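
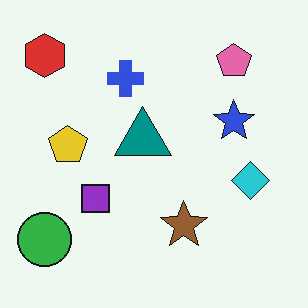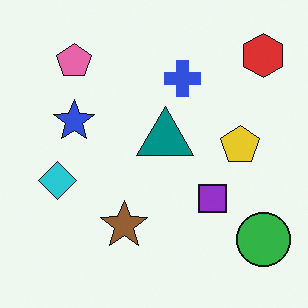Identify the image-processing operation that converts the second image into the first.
This is the original image flipped horizontally (left ↔ right).

The red hexagon is in the top-right of the second image and the top-left of the first — shapes on opposite sides of the vertical midline have swapped in a mirror flip.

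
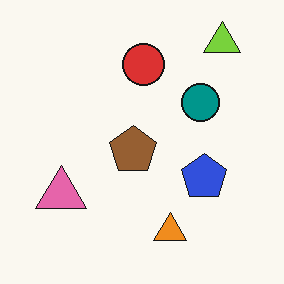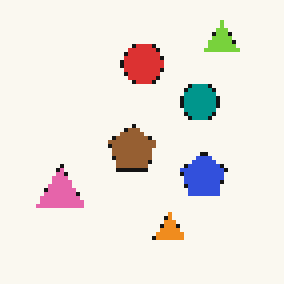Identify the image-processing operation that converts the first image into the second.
Lightly pixelated (a mild mosaic effect).

Shapes are reduced to large square blocks; fine edges and outlines are lost — a downscale-then-upscale (mosaic) effect.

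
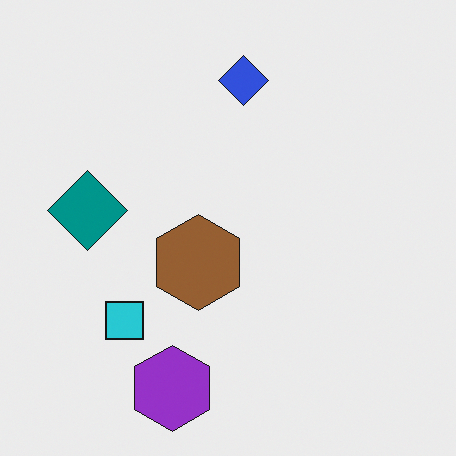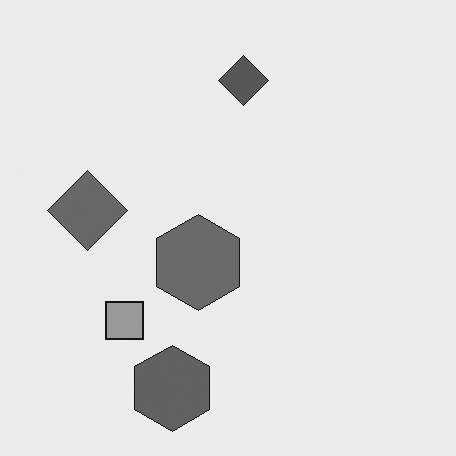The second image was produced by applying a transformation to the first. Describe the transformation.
It was converted to grayscale.

All color is removed — every shape is now a shade of grey.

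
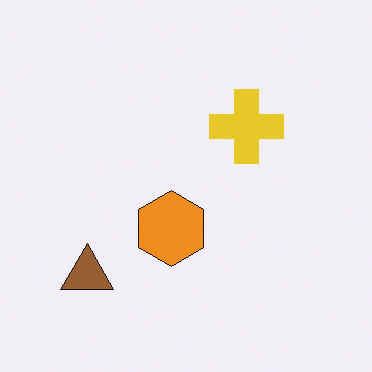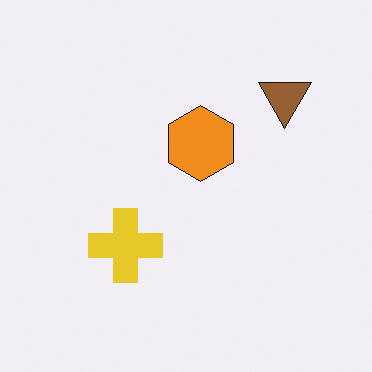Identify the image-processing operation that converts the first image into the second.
The transformation is: rotated 180°.

The brown triangle sits in the bottom-left of the first image and the top-right of the second — consistent with a whole-image 180° rotation.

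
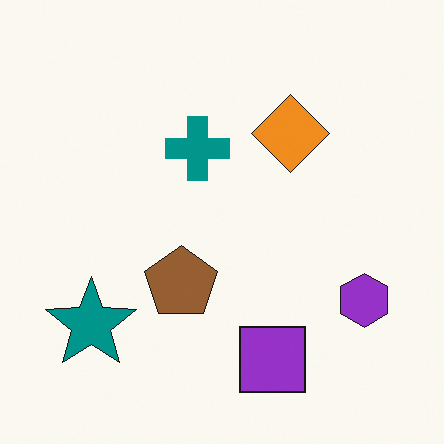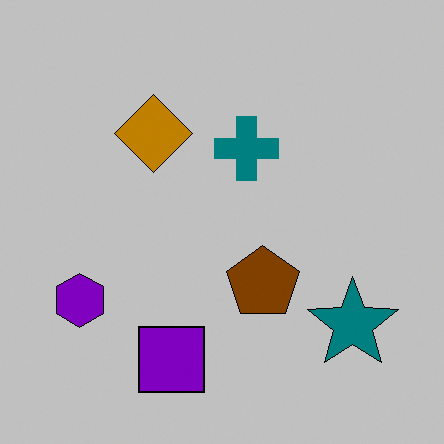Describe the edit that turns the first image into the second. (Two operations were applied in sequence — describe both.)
The second image is the first flipped horizontally (left ↔ right), then heavily posterized to just a handful of flat colors.

The purple hexagon is in the bottom-right of the first image and the bottom-left of the second — shapes on opposite sides of the vertical midline have swapped in a mirror flip. Each flat color has snapped to a coarser quantized level — most visibly, the near-white background has dropped to a flat grey.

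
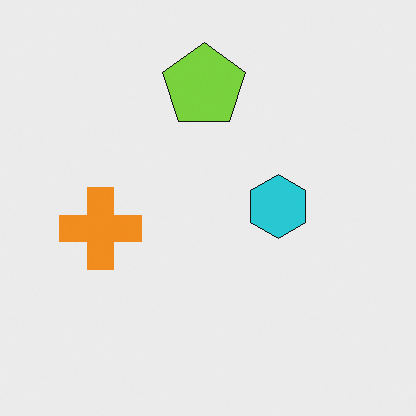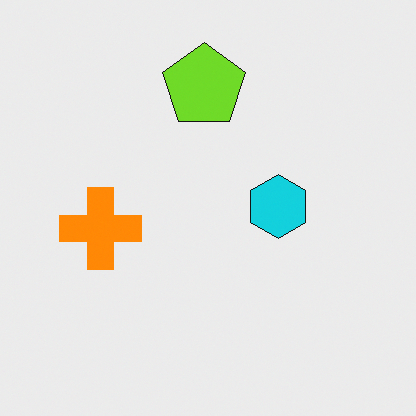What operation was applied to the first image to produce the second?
This is the original image slightly oversaturated.

All colors are more vivid — a global saturation change.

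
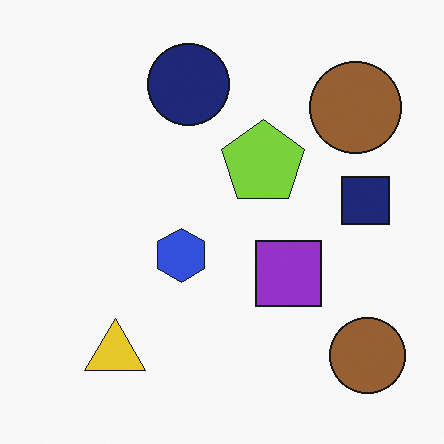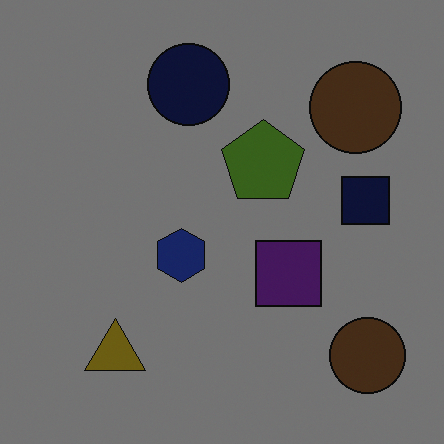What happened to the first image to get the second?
It was substantially darkened.

Every pixel — background and shapes alike — is uniformly darkened.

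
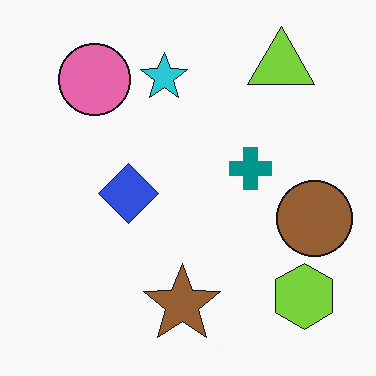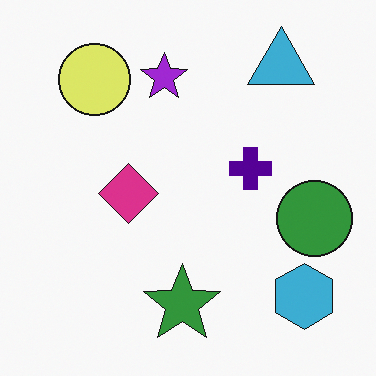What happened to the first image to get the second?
The second image is the first hue-shifted noticeably.

Every shape's color has rotated by the same amount around the hue wheel — a uniform hue shift.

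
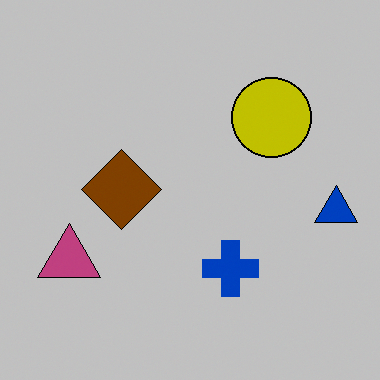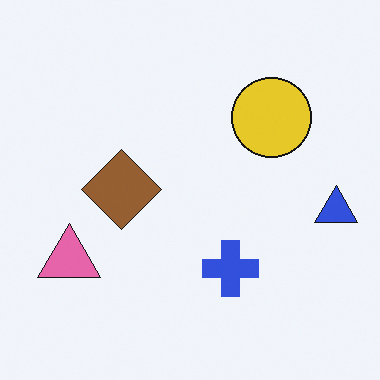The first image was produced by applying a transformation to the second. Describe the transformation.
The first image is the second heavily posterized to just a handful of flat colors.

Each flat color has snapped to a coarser quantized level — most visibly, the near-white background has dropped to a flat grey.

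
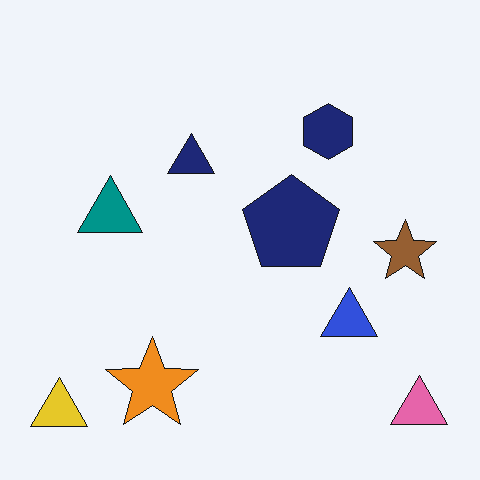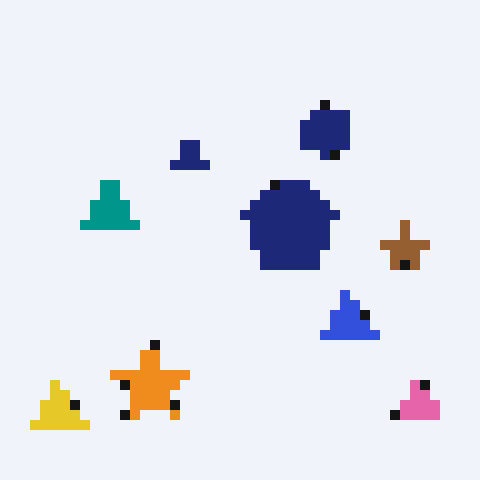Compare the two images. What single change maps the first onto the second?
It was heavily pixelated into large blocks.

Shapes are reduced to large square blocks; fine edges and outlines are lost — a downscale-then-upscale (mosaic) effect.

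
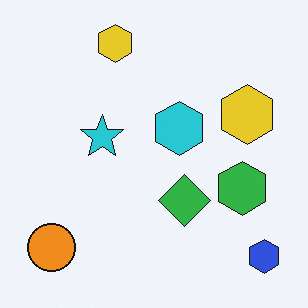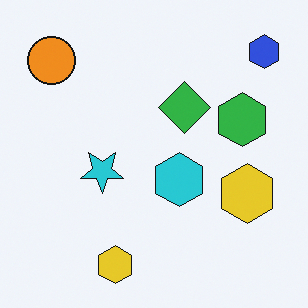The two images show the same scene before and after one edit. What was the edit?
The second image is the first flipped vertically (top ↔ bottom).

The blue hexagon is in the bottom-right of the first image and the top-right of the second — shapes on opposite sides of the horizontal midline have swapped in a mirror flip.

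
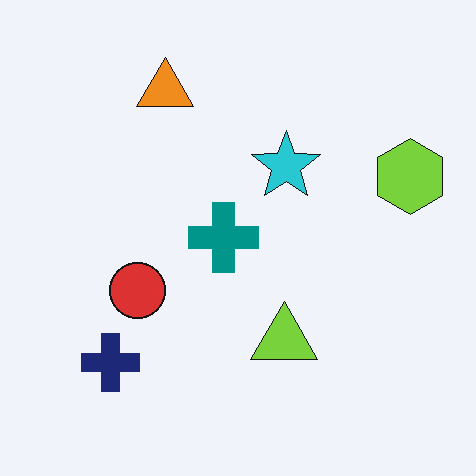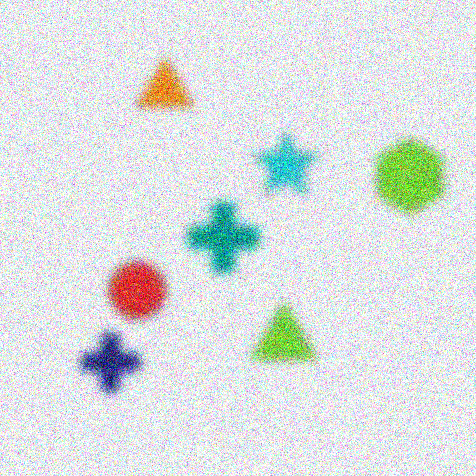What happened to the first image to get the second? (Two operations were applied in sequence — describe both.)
It was strongly gaussian-blurred, then degraded with heavy additive noise.

Shape edges and outlines are uniformly softened across the whole image. Random speckle covers the whole image, including the flat background.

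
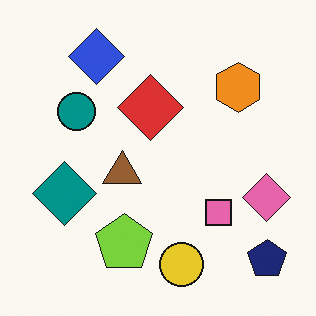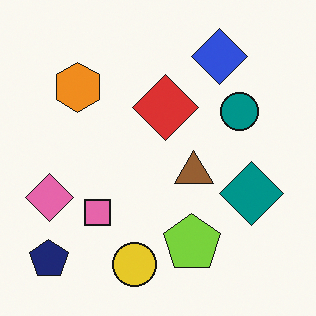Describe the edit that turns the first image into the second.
It was flipped horizontally (left ↔ right).

The navy pentagon is in the bottom-right of the first image and the bottom-left of the second — shapes on opposite sides of the vertical midline have swapped in a mirror flip.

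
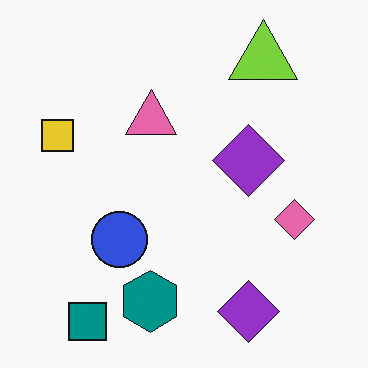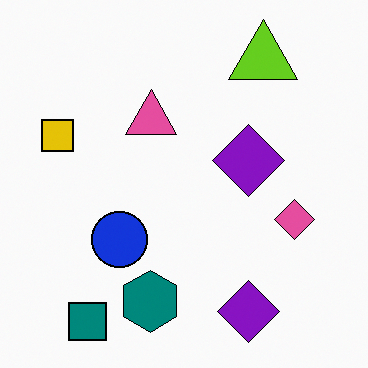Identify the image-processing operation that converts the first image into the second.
The second image is the first given slightly increased contrast.

Tones are pushed away from mid-grey across the whole image — a global contrast change.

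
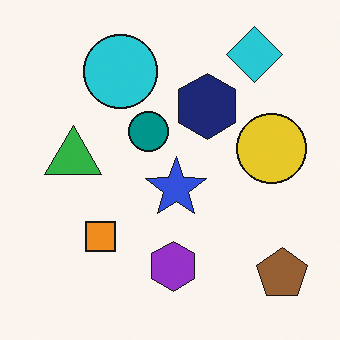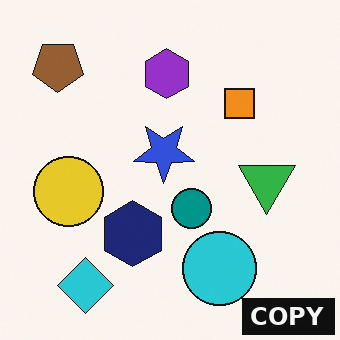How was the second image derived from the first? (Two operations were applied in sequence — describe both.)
This is the original image rotated 180°, then watermarked with the text "COPY" in the lower-right corner.

The brown pentagon sits in the bottom-right of the first image and the top-left of the second — consistent with a whole-image 180° rotation. A dark label reading "COPY" appears in the lower-right corner.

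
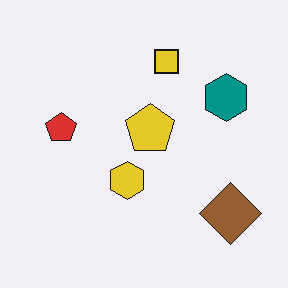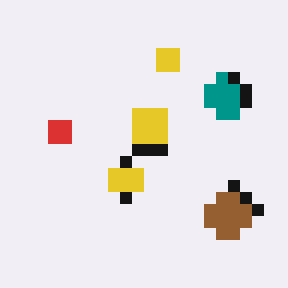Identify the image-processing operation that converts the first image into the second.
The image was heavily pixelated into large blocks.

Shapes are reduced to large square blocks; fine edges and outlines are lost — a downscale-then-upscale (mosaic) effect.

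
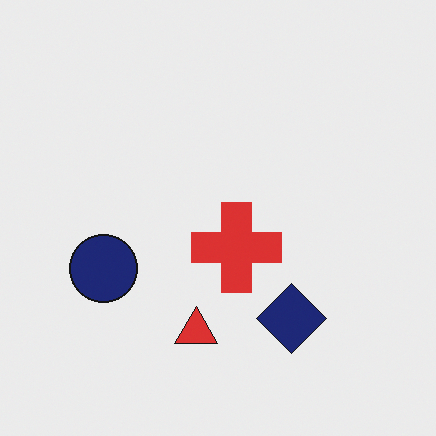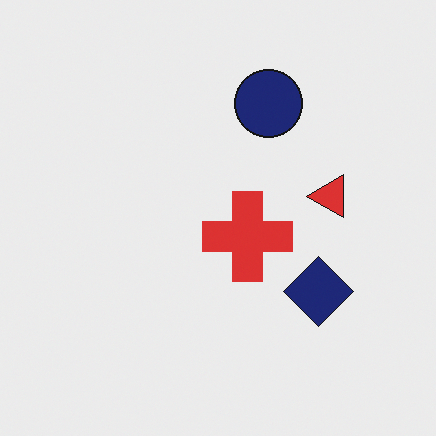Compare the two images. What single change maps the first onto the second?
The image was transposed (reflected across the top-left ↔ bottom-right diagonal).

Shapes have swapped their row and column positions — what was in the top-right is now in the bottom-left — a diagonal reflection.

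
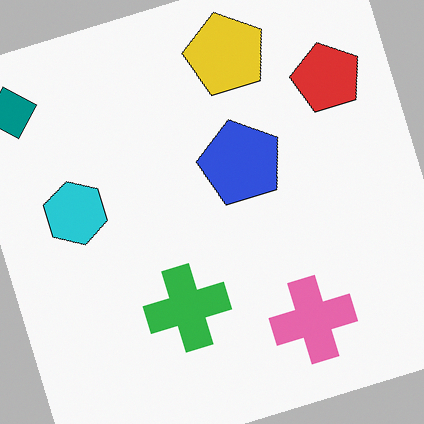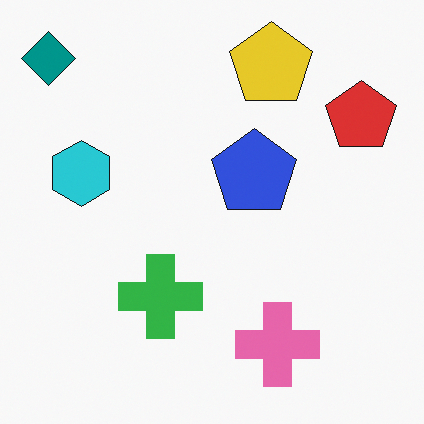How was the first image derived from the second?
Rotated counter-clockwise by a clearly visible amount.

Every shape is tilted by the same angle and the image corners show triangular fill wedges — a whole-image rotation by a non-right angle.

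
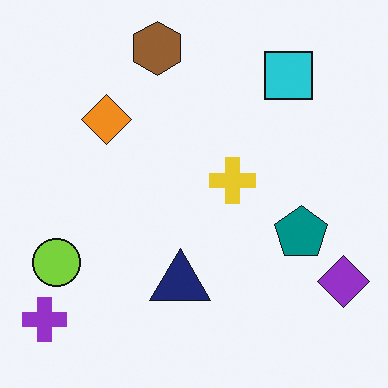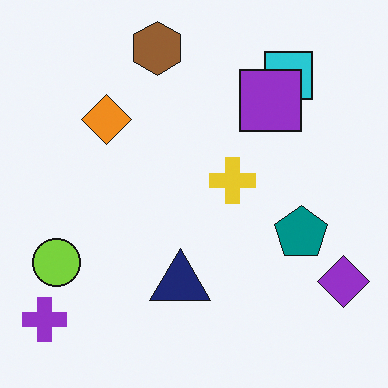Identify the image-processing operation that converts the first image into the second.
This is the original image overlaid with an additional purple square.

A purple square appears in the second image that is absent from the first.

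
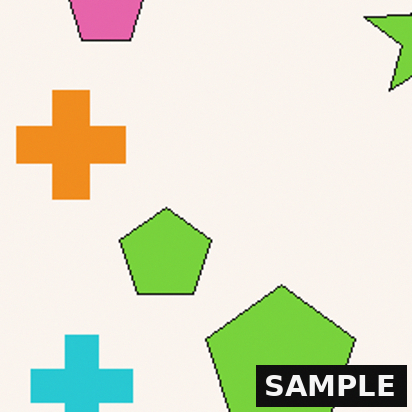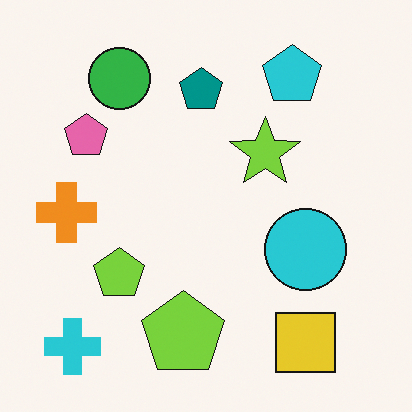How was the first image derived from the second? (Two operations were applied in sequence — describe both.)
The transformation is: cropped to a noticeably smaller region and rescaled, then watermarked with the text "SAMPLE" in the lower-right corner.

The visible shapes are larger and the field of view is narrower; shapes near the original edges may be partly or wholly outside the frame — a crop-and-rescale. A dark label reading "SAMPLE" appears in the lower-right corner.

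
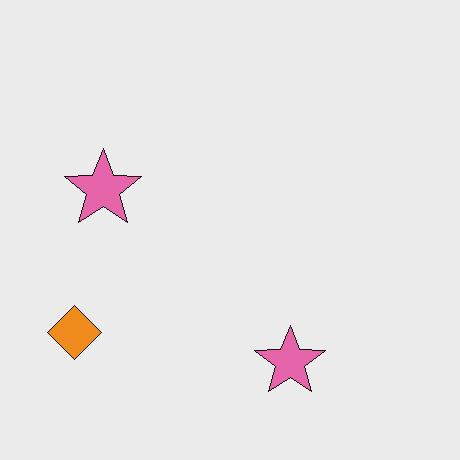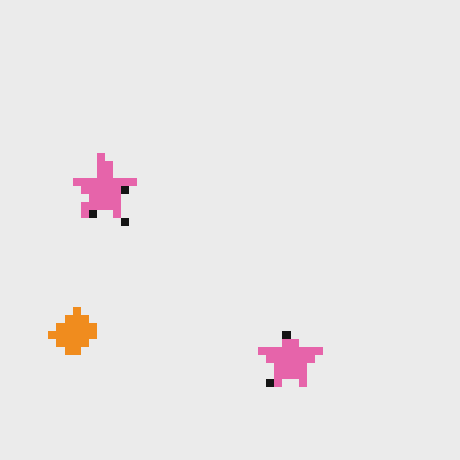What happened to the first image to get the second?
Moderately pixelated.

Shapes are reduced to large square blocks; fine edges and outlines are lost — a downscale-then-upscale (mosaic) effect.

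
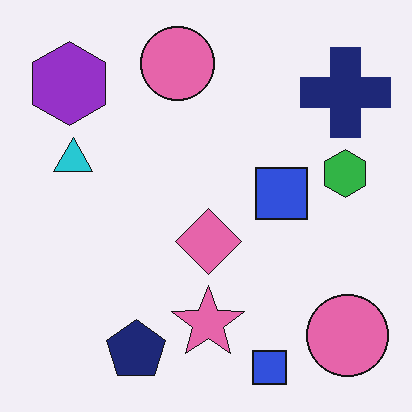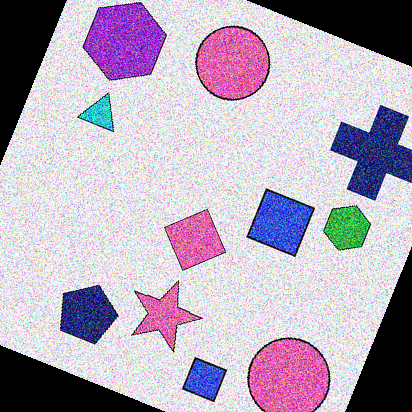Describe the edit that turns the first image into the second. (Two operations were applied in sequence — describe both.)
Degraded with a thick layer of grain, then rotated clockwise by a moderate amount.

Random speckle covers the whole image, including the flat background. Every shape is tilted by the same angle and the image corners show triangular fill wedges — a whole-image rotation by a non-right angle.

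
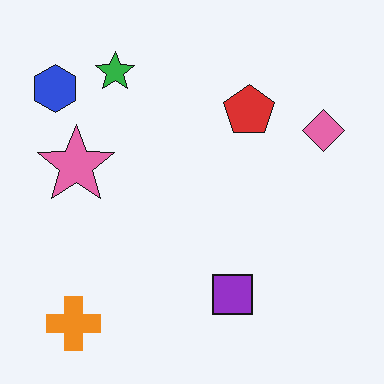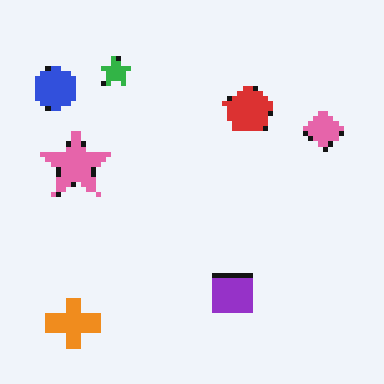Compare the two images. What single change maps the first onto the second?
This is the original image mildly pixelated.

Shapes are reduced to large square blocks; fine edges and outlines are lost — a downscale-then-upscale (mosaic) effect.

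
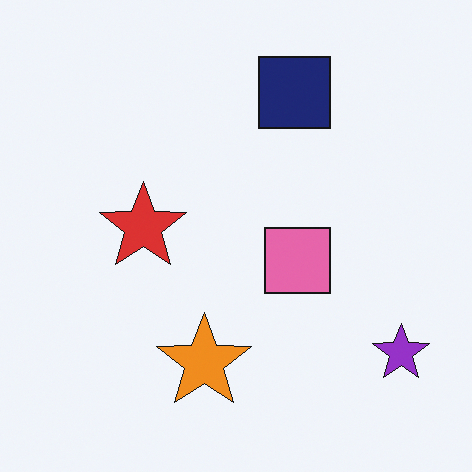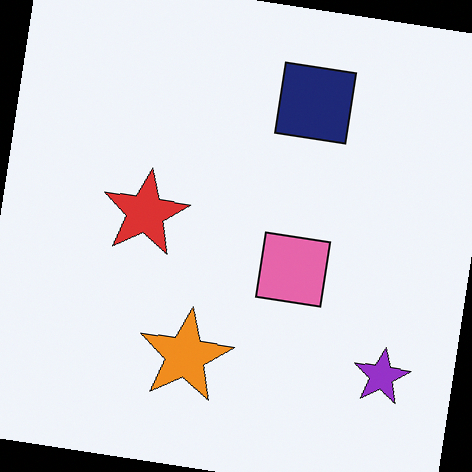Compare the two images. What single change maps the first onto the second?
It was rotated clockwise by a few degrees.

Every shape is tilted by the same angle and the image corners show triangular fill wedges — a whole-image rotation by a non-right angle.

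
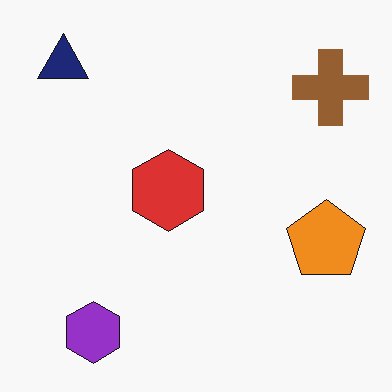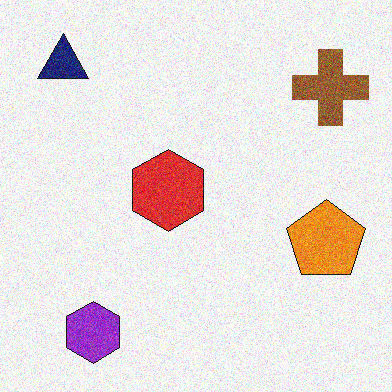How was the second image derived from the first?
It was degraded with moderate additive noise.

Random speckle covers the whole image, including the flat background.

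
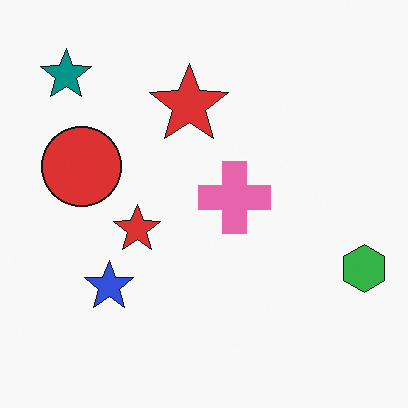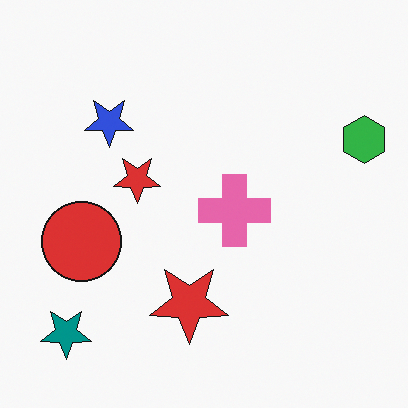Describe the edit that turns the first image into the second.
The image was flipped vertically (top ↔ bottom).

The teal star is in the top-left of the first image and the bottom-left of the second — shapes on opposite sides of the horizontal midline have swapped in a mirror flip.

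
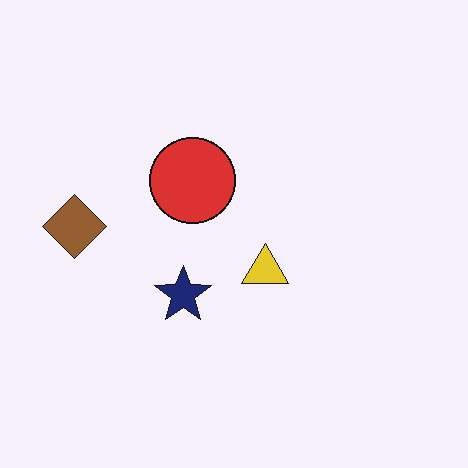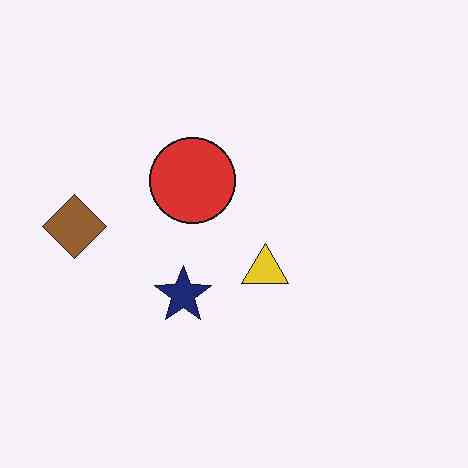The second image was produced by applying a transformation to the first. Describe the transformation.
The image was JPEG-compressed with visible artifacts.

Blocky 8×8 compression artifacts appear around shape edges and the flat background shows ringing — characteristic JPEG degradation.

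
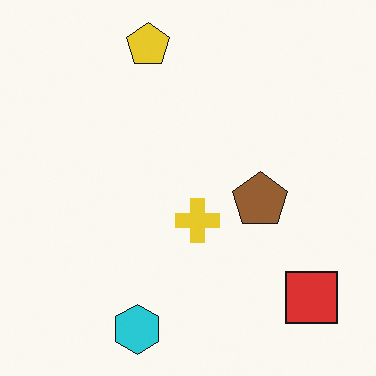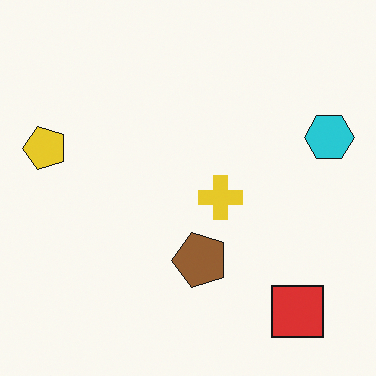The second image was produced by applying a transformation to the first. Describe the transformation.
This is the original image transposed (reflected across the top-left ↔ bottom-right diagonal).

Shapes have swapped their row and column positions — what was in the top-right is now in the bottom-left — a diagonal reflection.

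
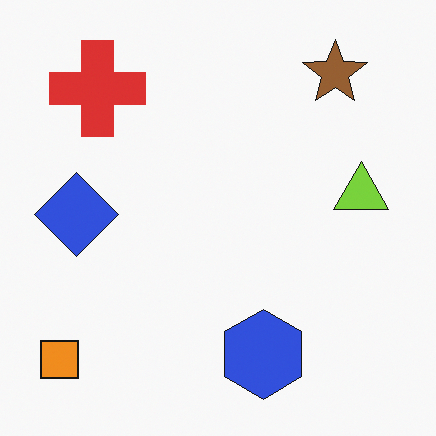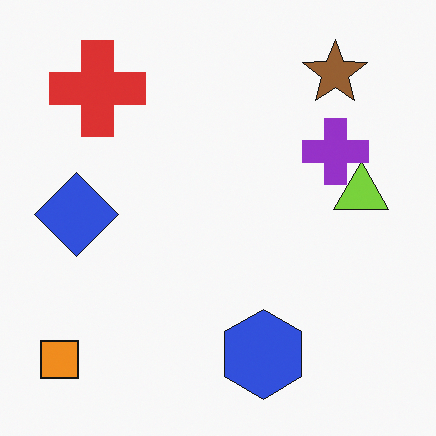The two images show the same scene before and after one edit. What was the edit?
The image was overlaid with an additional purple cross.

A purple cross appears in the second image that is absent from the first.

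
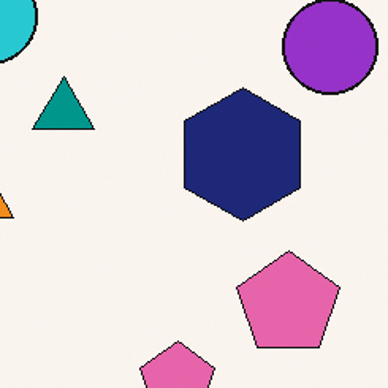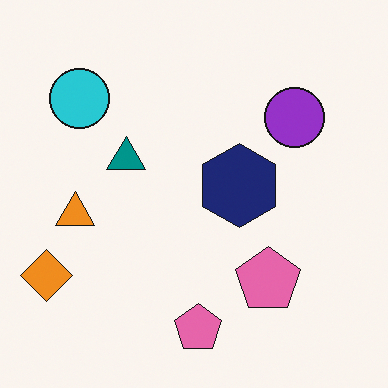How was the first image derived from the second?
The transformation is: cropped to a modestly smaller region and rescaled.

The visible shapes are larger and the field of view is narrower; shapes near the original edges may be partly or wholly outside the frame — a crop-and-rescale.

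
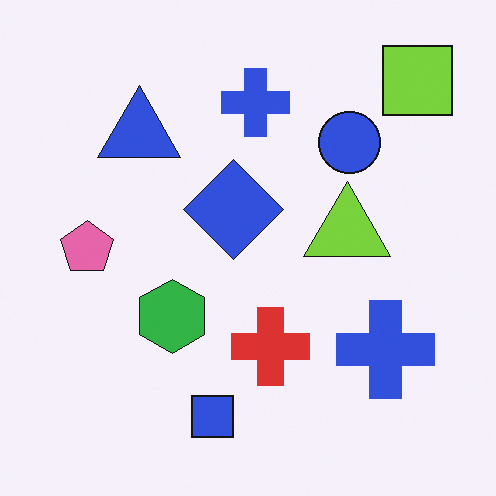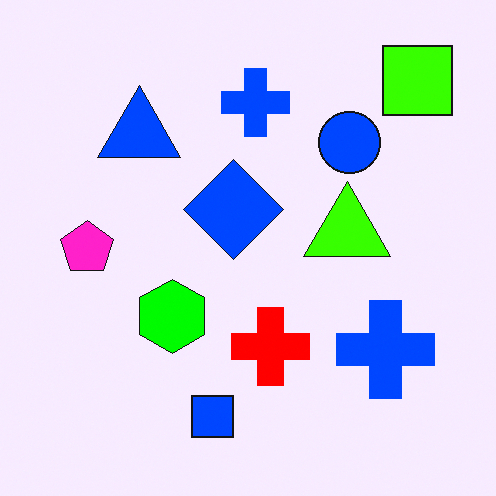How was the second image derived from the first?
It was heavily oversaturated.

All colors are more vivid — a global saturation change.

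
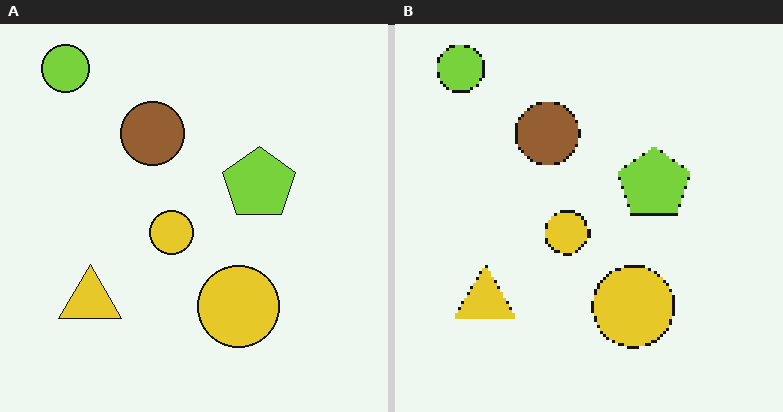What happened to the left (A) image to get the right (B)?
The image was mildly pixelated.

Shapes are reduced to large square blocks; fine edges and outlines are lost — a downscale-then-upscale (mosaic) effect.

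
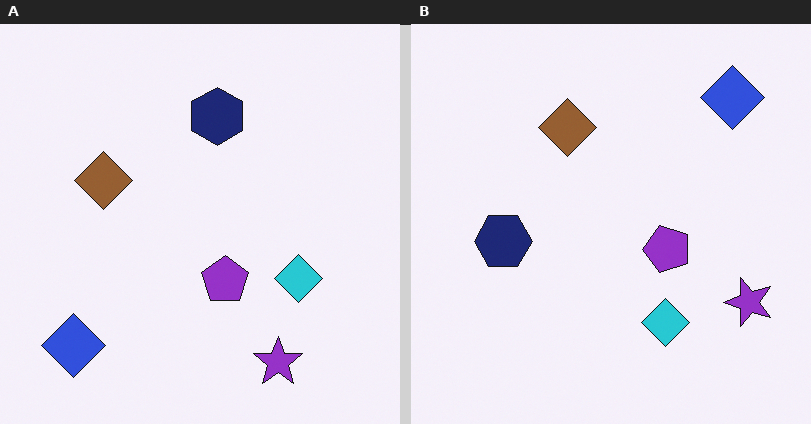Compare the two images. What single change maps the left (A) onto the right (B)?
The transformation is: transposed (reflected across the top-left ↔ bottom-right diagonal).

Shapes have swapped their row and column positions — what was in the top-right is now in the bottom-left — a diagonal reflection.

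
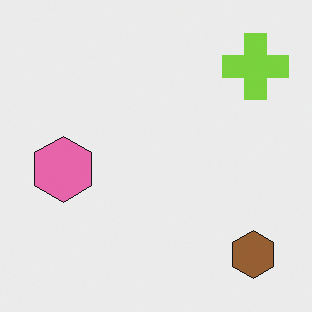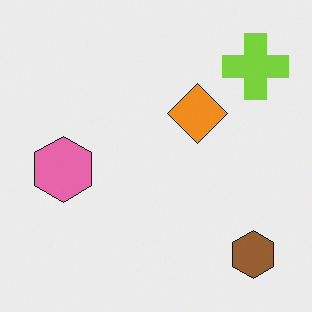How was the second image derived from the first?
This is the original image overlaid with an additional orange diamond.

An orange diamond appears in the second image that is absent from the first.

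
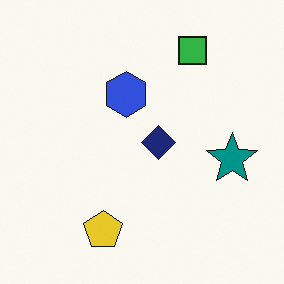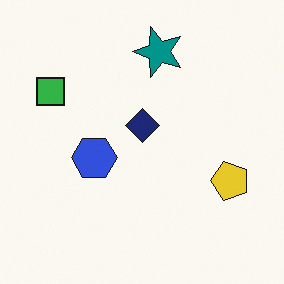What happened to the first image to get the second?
The transformation is: rotated 90° counter-clockwise.

The green square sits in the top-right of the first image and the top-left of the second — consistent with a whole-image 90° counter-clockwise rotation.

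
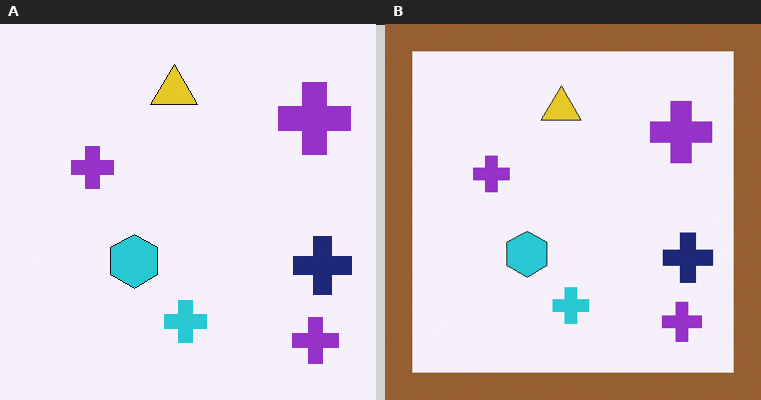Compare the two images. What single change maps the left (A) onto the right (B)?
This is the original image framed with a brown border.

A solid brown frame runs around the edge of the right (B) image, with the content slightly shrunk inside it.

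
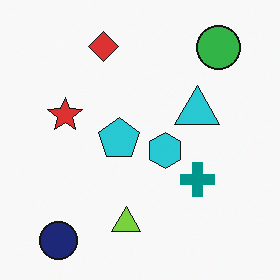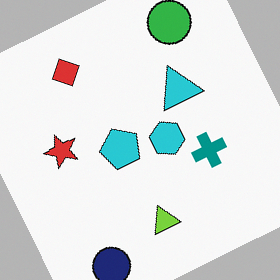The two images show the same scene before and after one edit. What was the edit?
The second image is the first rotated counter-clockwise by a clearly visible amount.

Every shape is tilted by the same angle and the image corners show triangular fill wedges — a whole-image rotation by a non-right angle.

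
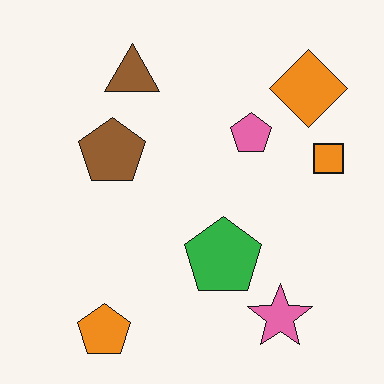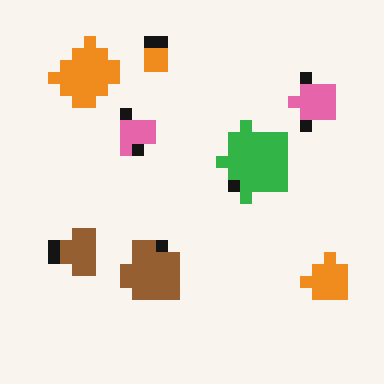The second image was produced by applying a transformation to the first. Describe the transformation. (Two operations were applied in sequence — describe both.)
Coarsely pixelated, then rotated 90° counter-clockwise.

Shapes are reduced to large square blocks; fine edges and outlines are lost — a downscale-then-upscale (mosaic) effect. The orange pentagon sits in the bottom-left of the first image and the bottom-right of the second — consistent with a whole-image 90° counter-clockwise rotation.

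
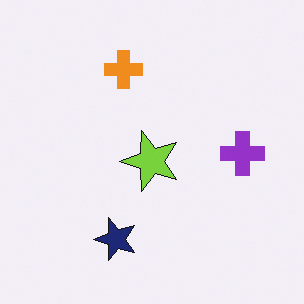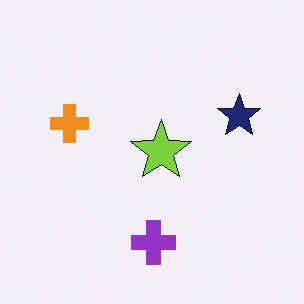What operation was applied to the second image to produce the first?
This is the original image transposed (reflected across the top-left ↔ bottom-right diagonal).

Shapes have swapped their row and column positions — what was in the top-right is now in the bottom-left — a diagonal reflection.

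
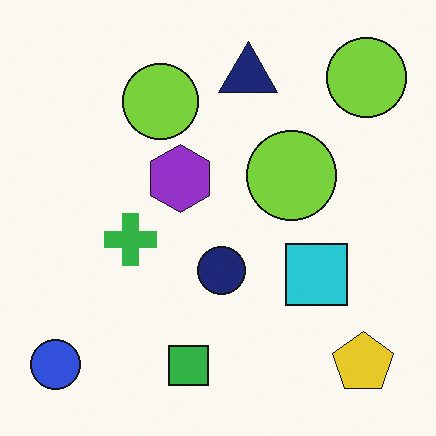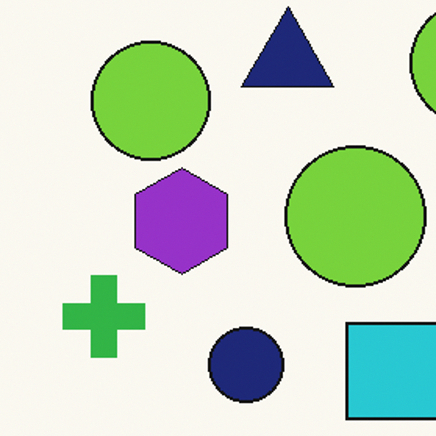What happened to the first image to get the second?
The transformation is: cropped to a modestly smaller region and rescaled.

The visible shapes are larger and the field of view is narrower; shapes near the original edges may be partly or wholly outside the frame — a crop-and-rescale.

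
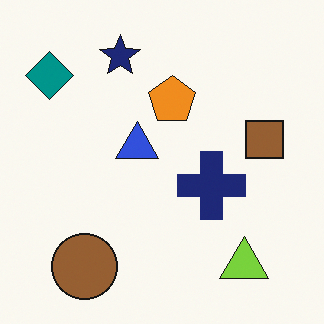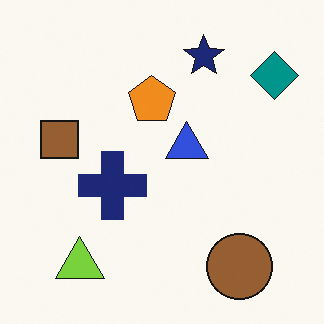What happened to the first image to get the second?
The transformation is: flipped horizontally (left ↔ right).

The teal diamond is in the top-left of the first image and the top-right of the second — shapes on opposite sides of the vertical midline have swapped in a mirror flip.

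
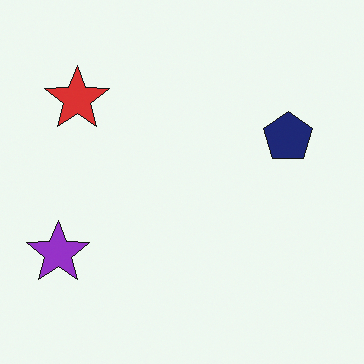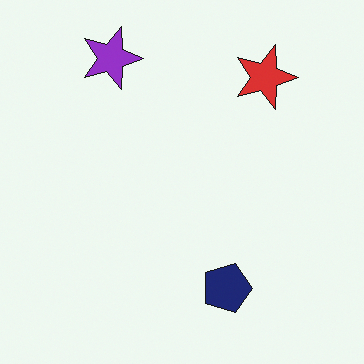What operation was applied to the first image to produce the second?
The second image is the first rotated 90° clockwise.

The purple star sits in the bottom-left of the first image and the top-left of the second — consistent with a whole-image 90° clockwise rotation.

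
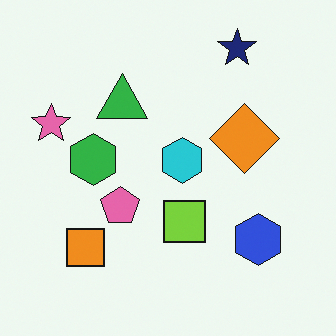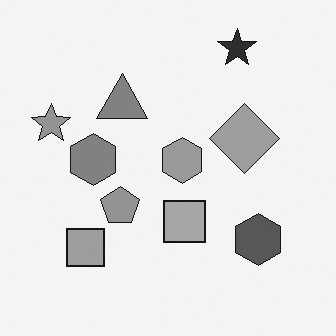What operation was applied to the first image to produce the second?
The image was converted to grayscale.

All color is removed — every shape is now a shade of grey.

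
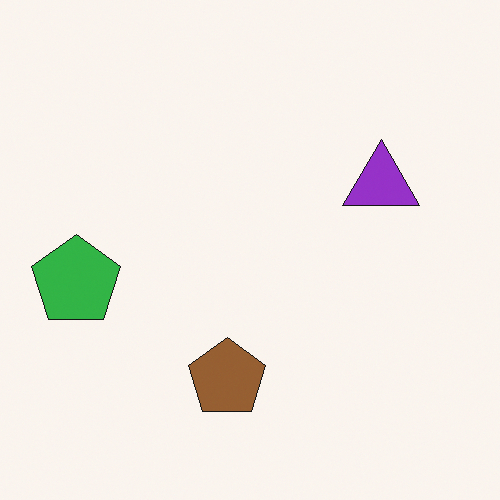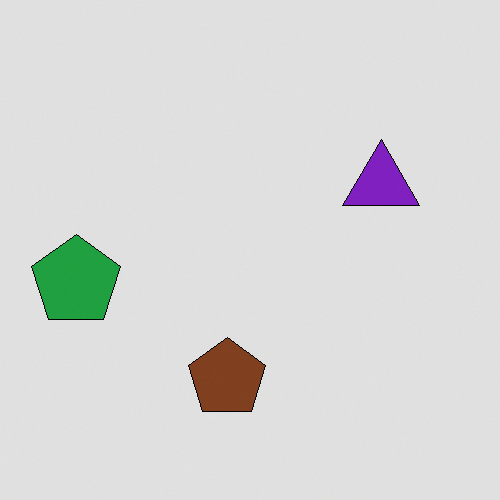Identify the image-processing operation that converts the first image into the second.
The image was posterized to a reduced palette.

Each flat color has snapped to a coarser quantized level — most visibly, the near-white background has dropped to a flat grey.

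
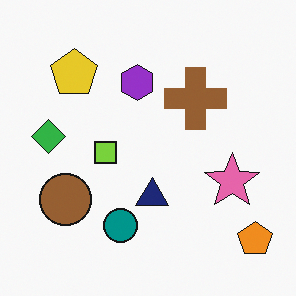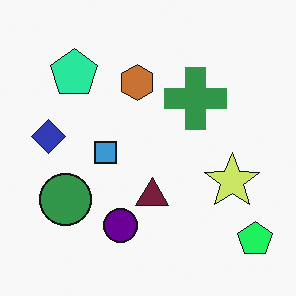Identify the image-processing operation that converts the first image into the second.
It was hue-shifted by a moderate amount.

Every shape's color has rotated by the same amount around the hue wheel — a uniform hue shift.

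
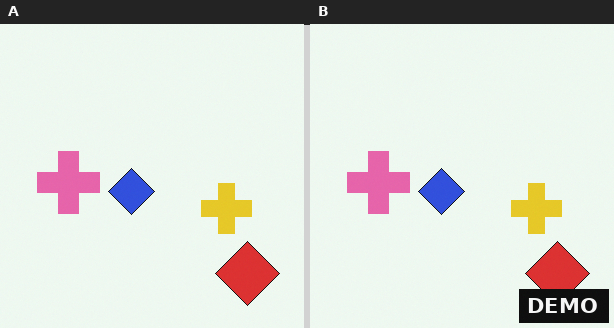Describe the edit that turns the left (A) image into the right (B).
The transformation is: watermarked with the text "DEMO" in the lower-right corner.

A dark label reading "DEMO" appears in the lower-right corner.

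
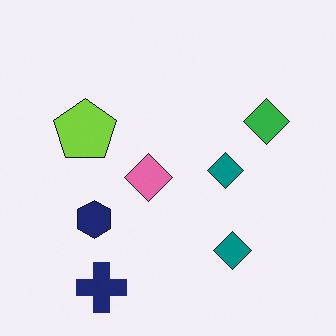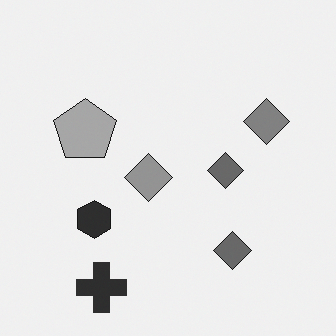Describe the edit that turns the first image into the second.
It was converted to grayscale.

All color is removed — every shape is now a shade of grey.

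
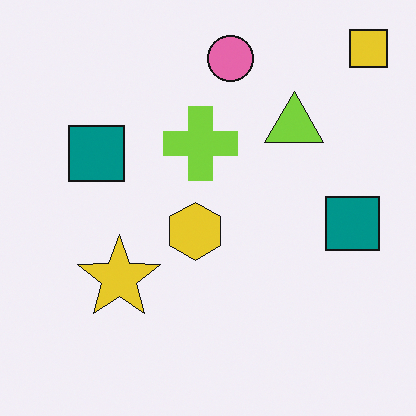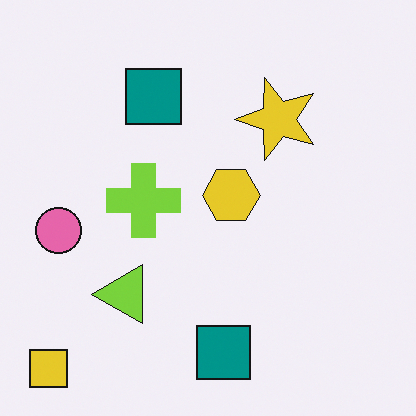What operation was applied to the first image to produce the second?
The image was transposed (reflected across the top-left ↔ bottom-right diagonal).

Shapes have swapped their row and column positions — what was in the top-right is now in the bottom-left — a diagonal reflection.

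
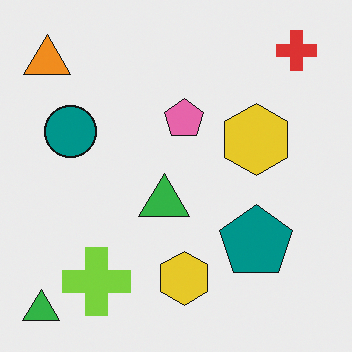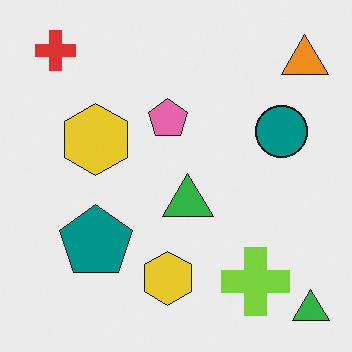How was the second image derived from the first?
The second image is the first flipped horizontally (left ↔ right).

The orange triangle is in the top-left of the first image and the top-right of the second — shapes on opposite sides of the vertical midline have swapped in a mirror flip.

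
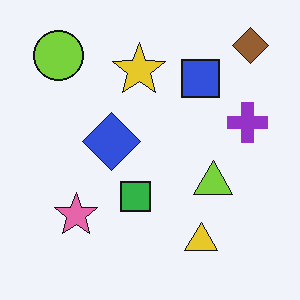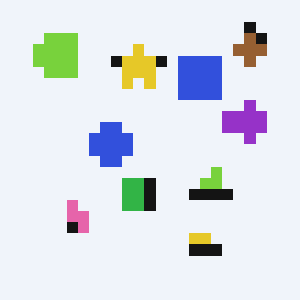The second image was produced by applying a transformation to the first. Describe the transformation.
The transformation is: coarsely pixelated.

Shapes are reduced to large square blocks; fine edges and outlines are lost — a downscale-then-upscale (mosaic) effect.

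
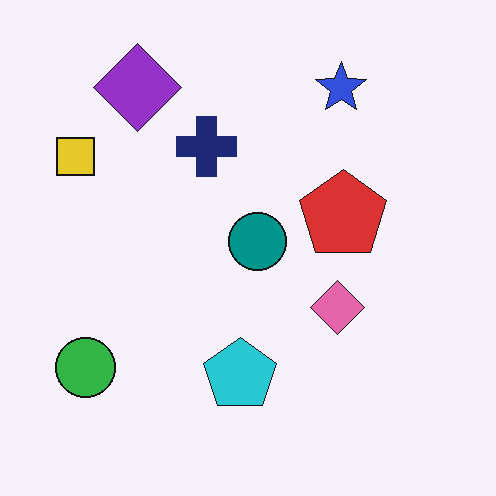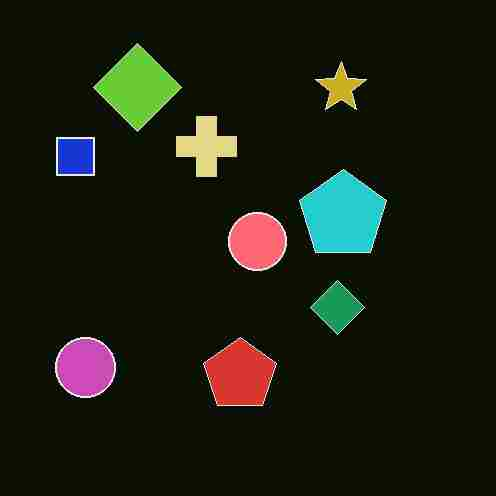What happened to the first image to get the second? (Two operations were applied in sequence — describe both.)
It was color-inverted (negative), then heavily JPEG-compressed with obvious blocking artifacts.

The light background has become dark and every shape's color is its complement — a photographic negative. Blocky 8×8 compression artifacts appear around shape edges and the flat background shows ringing — characteristic JPEG degradation.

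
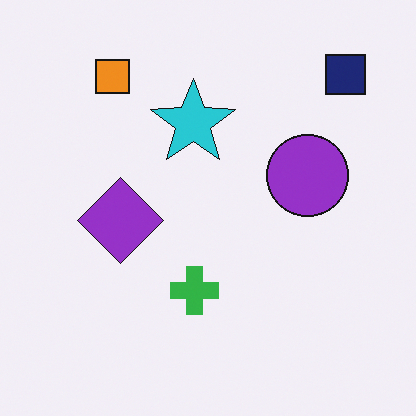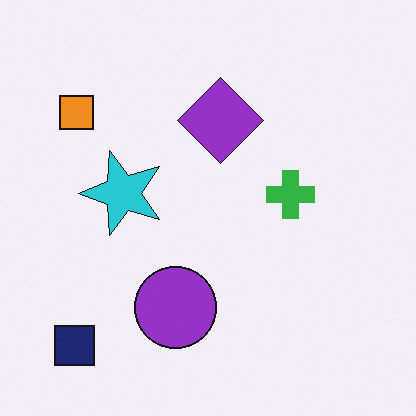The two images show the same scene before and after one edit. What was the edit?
The second image is the first transposed (reflected across the top-left ↔ bottom-right diagonal).

Shapes have swapped their row and column positions — what was in the top-right is now in the bottom-left — a diagonal reflection.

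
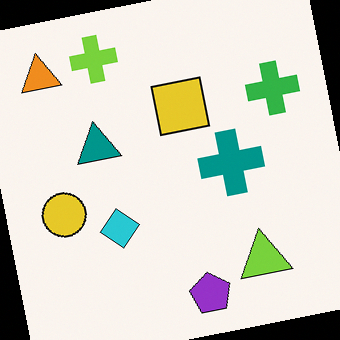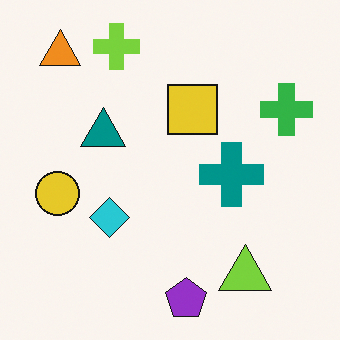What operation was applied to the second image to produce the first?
The image was rotated counter-clockwise by a small amount.

Every shape is tilted by the same angle and the image corners show triangular fill wedges — a whole-image rotation by a non-right angle.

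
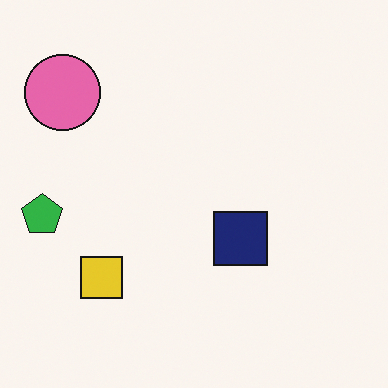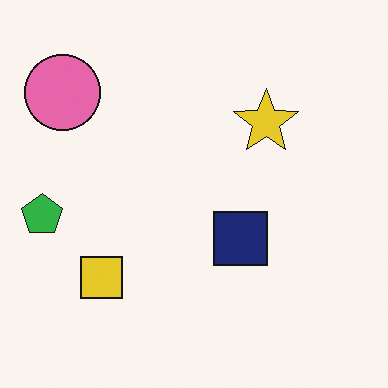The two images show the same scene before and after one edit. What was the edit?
This is the original image overlaid with an additional yellow star.

A yellow star appears in the second image that is absent from the first.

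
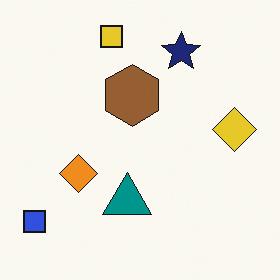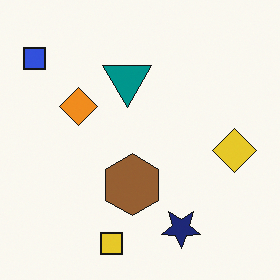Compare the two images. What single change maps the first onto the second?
The transformation is: flipped vertically (top ↔ bottom).

The yellow square is in the top of the first image and the bottom of the second — shapes on opposite sides of the horizontal midline have swapped in a mirror flip.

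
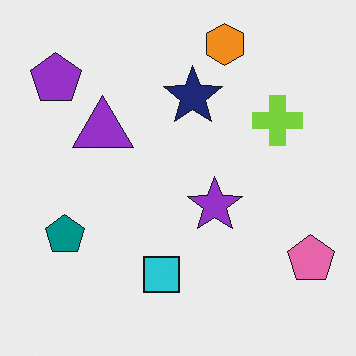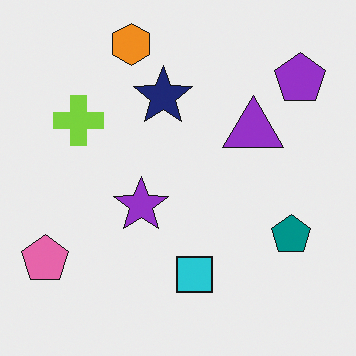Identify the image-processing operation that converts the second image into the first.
It was flipped horizontally (left ↔ right).

The pink pentagon is in the bottom-left of the second image and the bottom-right of the first — shapes on opposite sides of the vertical midline have swapped in a mirror flip.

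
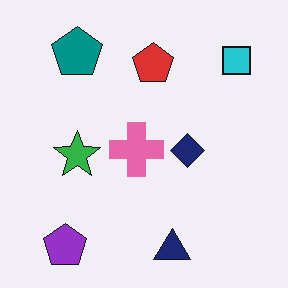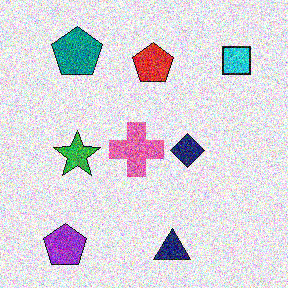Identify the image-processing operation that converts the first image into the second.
The transformation is: degraded with a thick layer of grain.

Random speckle covers the whole image, including the flat background.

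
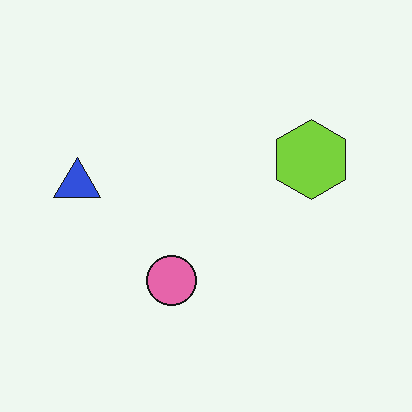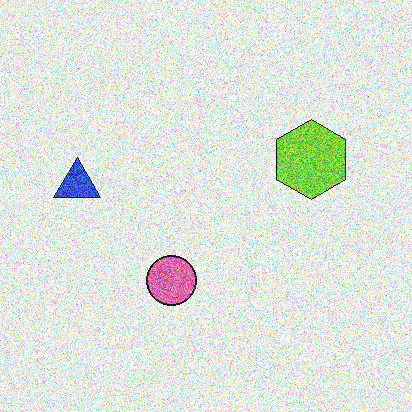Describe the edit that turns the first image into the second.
The image was degraded with a thick layer of grain.

Random speckle covers the whole image, including the flat background.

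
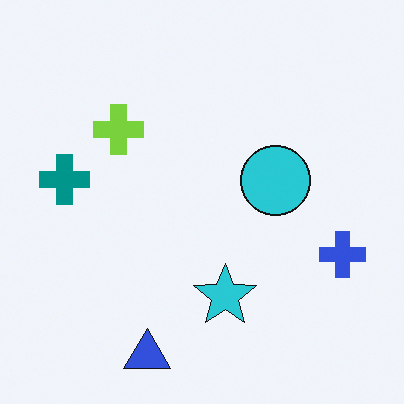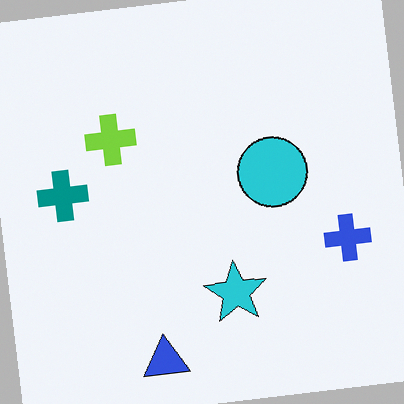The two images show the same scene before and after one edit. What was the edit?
The transformation is: rotated counter-clockwise by a small amount.

Every shape is tilted by the same angle and the image corners show triangular fill wedges — a whole-image rotation by a non-right angle.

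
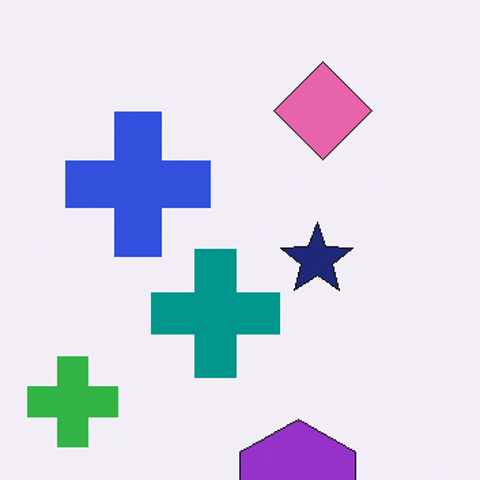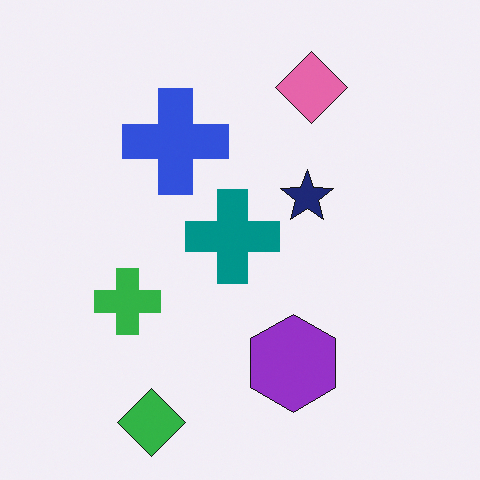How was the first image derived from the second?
The image was cropped slightly and scaled back up.

The visible shapes are larger and the field of view is narrower; shapes near the original edges may be partly or wholly outside the frame — a crop-and-rescale.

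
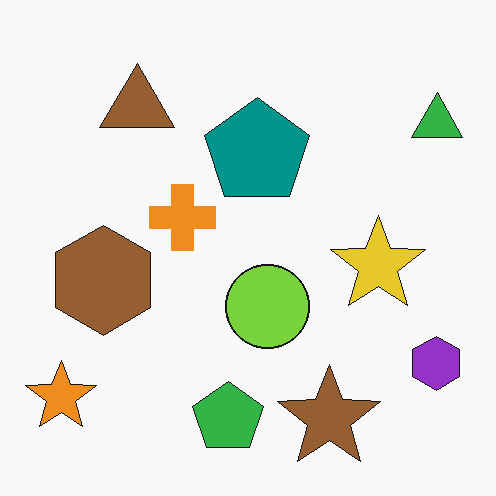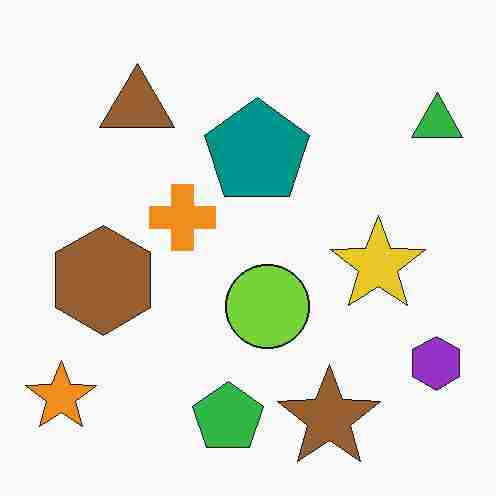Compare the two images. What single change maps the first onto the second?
The second image is the first heavily JPEG-compressed with obvious blocking artifacts.

Blocky 8×8 compression artifacts appear around shape edges and the flat background shows ringing — characteristic JPEG degradation.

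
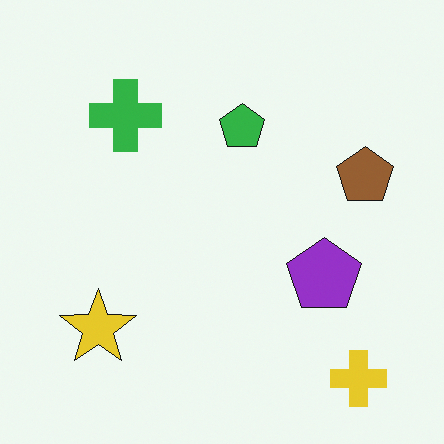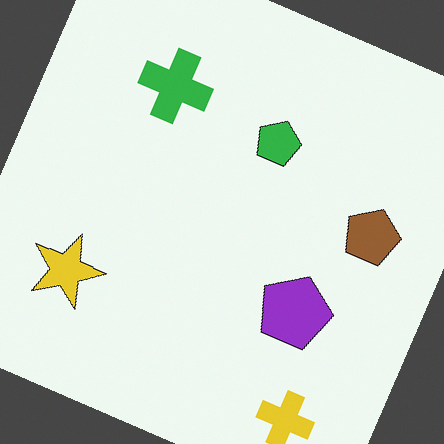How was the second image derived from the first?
The transformation is: rotated clockwise by a moderate amount.

Every shape is tilted by the same angle and the image corners show triangular fill wedges — a whole-image rotation by a non-right angle.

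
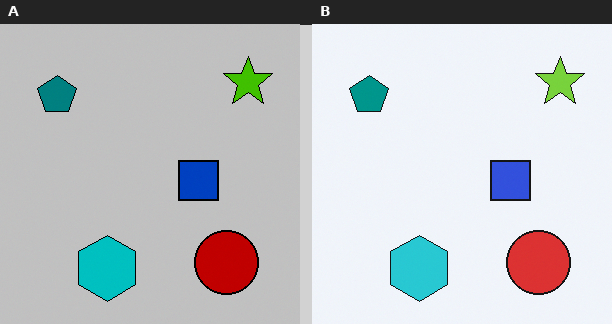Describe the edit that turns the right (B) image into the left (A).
The transformation is: heavily posterized to just a handful of flat colors.

Each flat color has snapped to a coarser quantized level — most visibly, the near-white background has dropped to a flat grey.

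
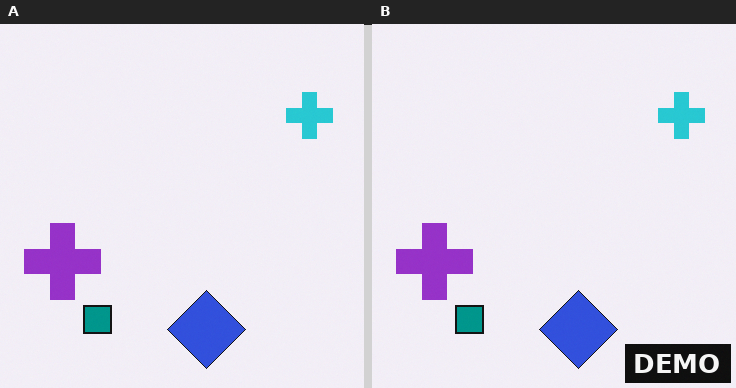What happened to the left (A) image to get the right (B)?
Watermarked with the text "DEMO" in the lower-right corner.

A dark label reading "DEMO" appears in the lower-right corner.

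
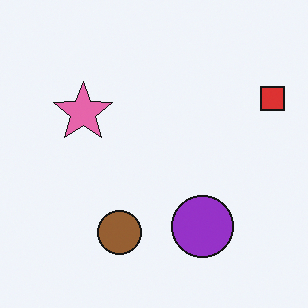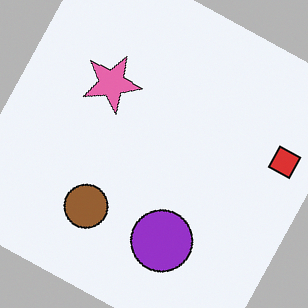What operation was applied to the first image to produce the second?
The image was rotated clockwise by a clearly visible amount.

Every shape is tilted by the same angle and the image corners show triangular fill wedges — a whole-image rotation by a non-right angle.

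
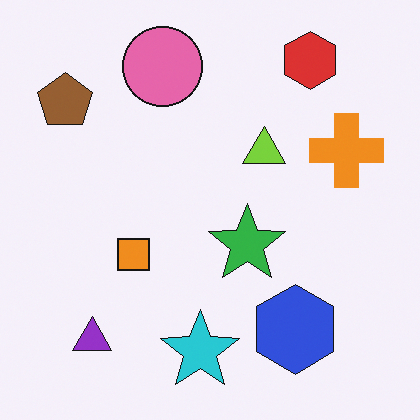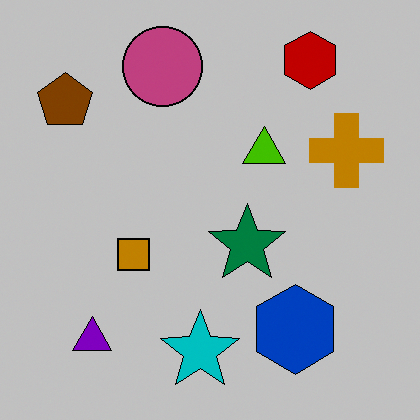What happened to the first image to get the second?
Aggressively posterized.

Each flat color has snapped to a coarser quantized level — most visibly, the near-white background has dropped to a flat grey.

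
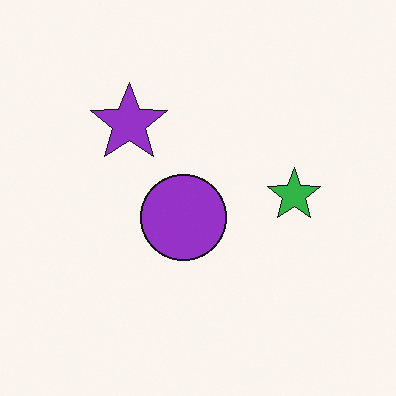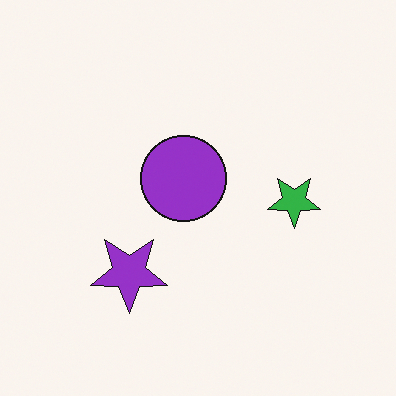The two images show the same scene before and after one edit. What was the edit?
The image was flipped vertically (top ↔ bottom).

The purple star is in the top-left of the first image and the bottom-left of the second — shapes on opposite sides of the horizontal midline have swapped in a mirror flip.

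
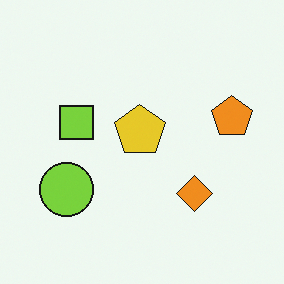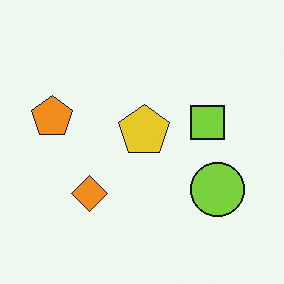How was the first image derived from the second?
The image was flipped horizontally (left ↔ right).

The orange pentagon is in the left of the second image and the right of the first — shapes on opposite sides of the vertical midline have swapped in a mirror flip.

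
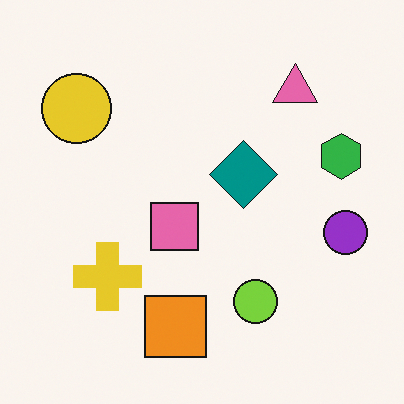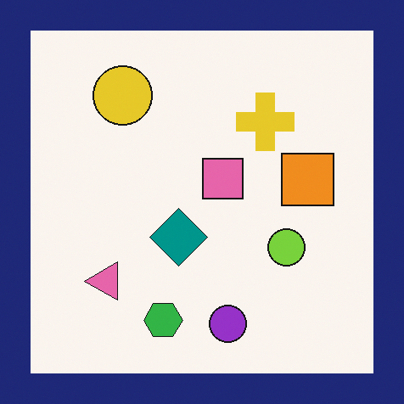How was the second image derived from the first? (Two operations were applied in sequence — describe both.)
This is the original image transposed (reflected across the top-left ↔ bottom-right diagonal), then framed with a navy border.

Shapes have swapped their row and column positions — what was in the top-right is now in the bottom-left — a diagonal reflection. A solid navy frame runs around the edge of the second image, with the content slightly shrunk inside it.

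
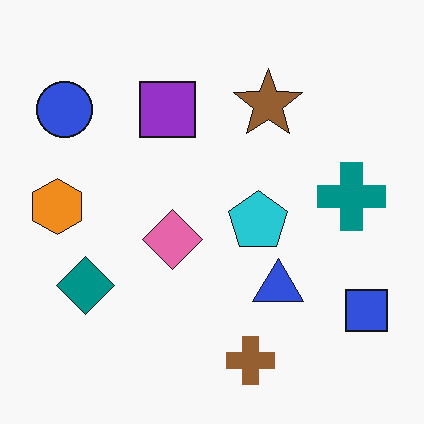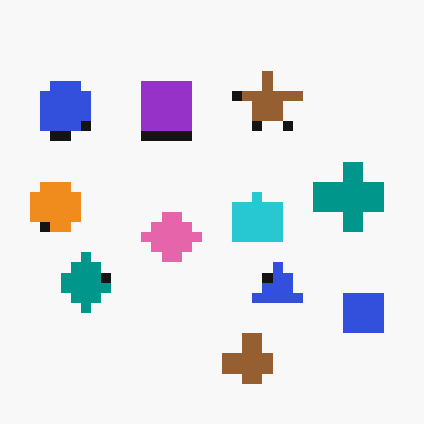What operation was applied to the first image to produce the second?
It was coarsely pixelated.

Shapes are reduced to large square blocks; fine edges and outlines are lost — a downscale-then-upscale (mosaic) effect.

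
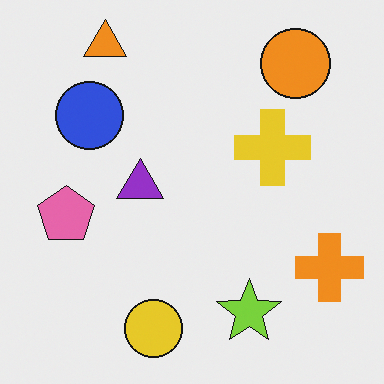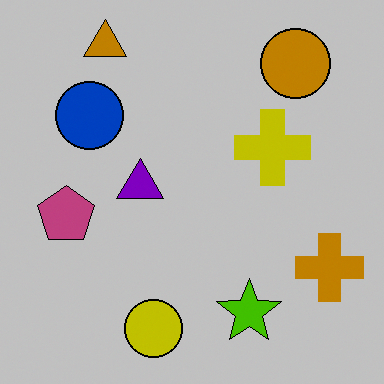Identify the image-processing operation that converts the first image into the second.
It was heavily posterized to just a handful of flat colors.

Each flat color has snapped to a coarser quantized level — most visibly, the near-white background has dropped to a flat grey.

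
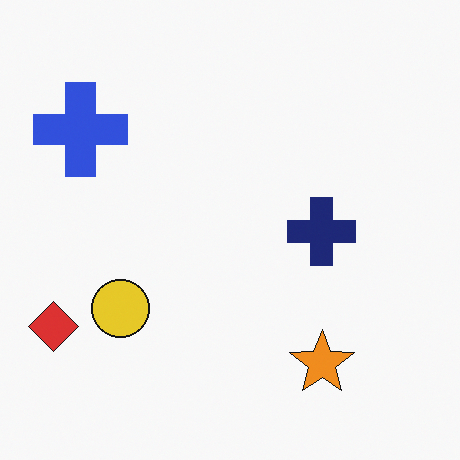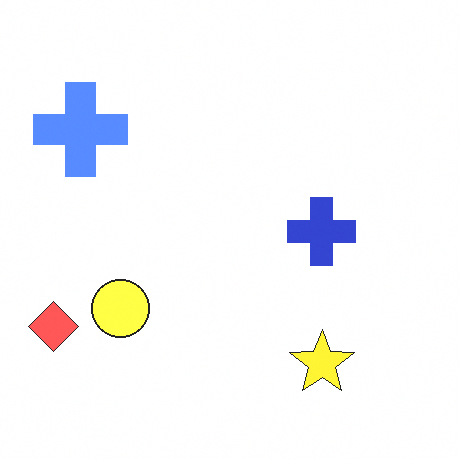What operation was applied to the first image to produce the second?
It was brightened a lot.

Every pixel — background and shapes alike — is uniformly brightened.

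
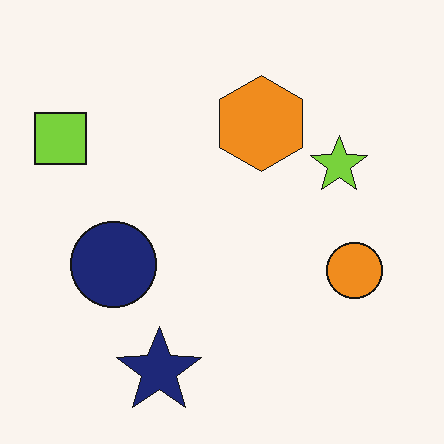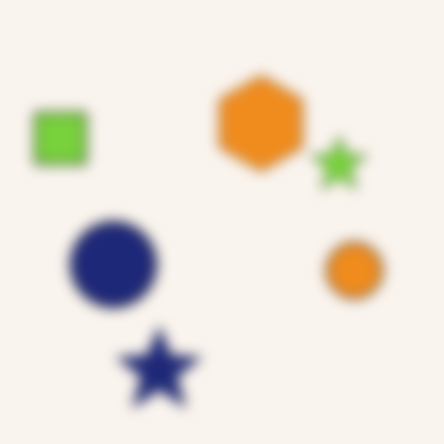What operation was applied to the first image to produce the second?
The image was strongly gaussian-blurred.

Shape edges and outlines are uniformly softened across the whole image.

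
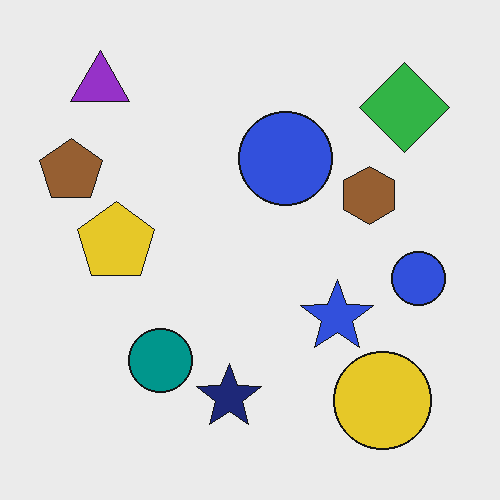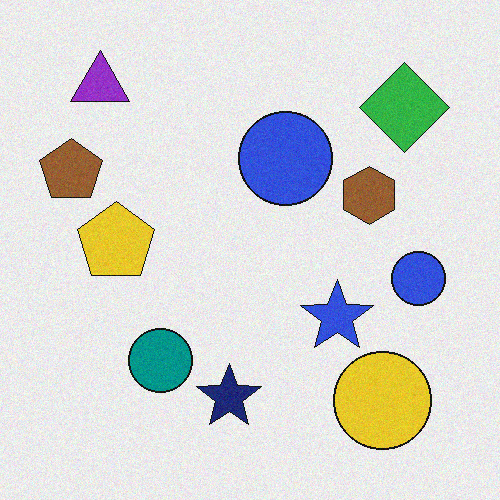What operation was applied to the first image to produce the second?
The transformation is: degraded with subtle gaussian noise.

Random speckle covers the whole image, including the flat background.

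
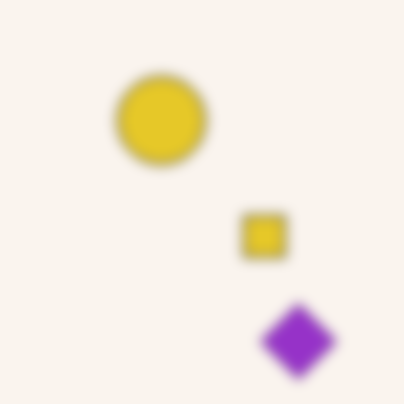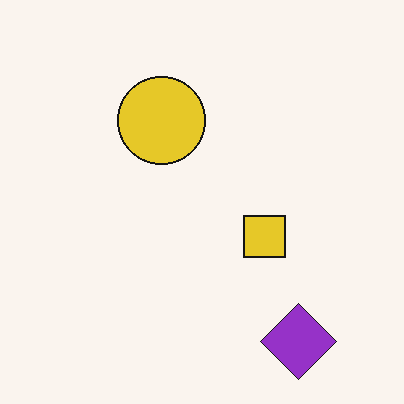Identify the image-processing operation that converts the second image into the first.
This is the original image strongly gaussian-blurred.

Shape edges and outlines are uniformly softened across the whole image.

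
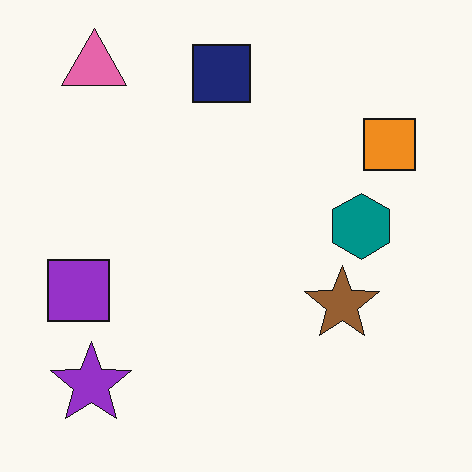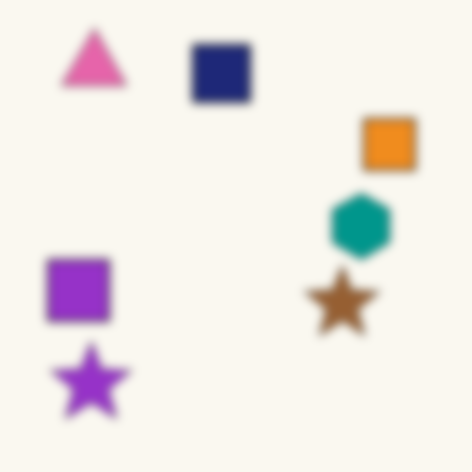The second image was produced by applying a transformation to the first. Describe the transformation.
Strongly gaussian-blurred.

Shape edges and outlines are uniformly softened across the whole image.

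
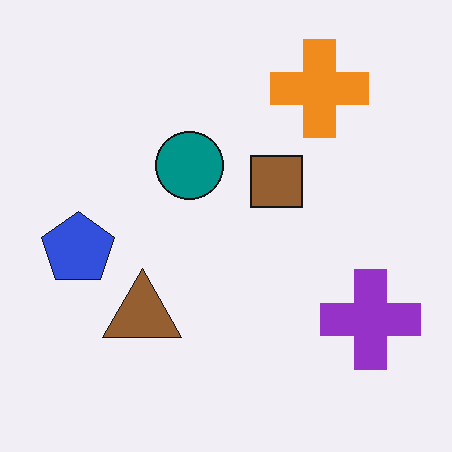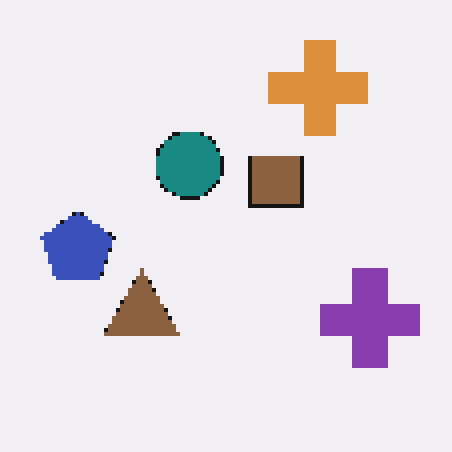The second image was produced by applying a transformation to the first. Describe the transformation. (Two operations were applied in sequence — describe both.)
The second image is the first mildly pixelated, then slightly desaturated.

Shapes are reduced to large square blocks; fine edges and outlines are lost — a downscale-then-upscale (mosaic) effect. All colors are more muted and greyish — a global saturation change.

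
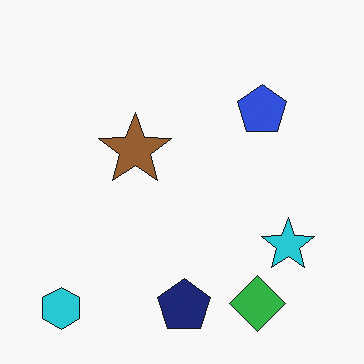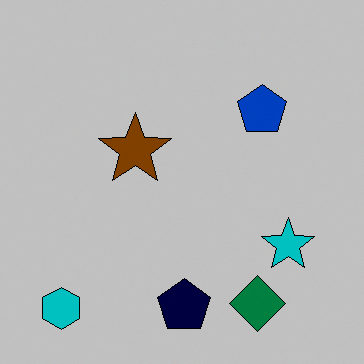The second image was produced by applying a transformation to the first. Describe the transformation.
This is the original image aggressively posterized.

Each flat color has snapped to a coarser quantized level — most visibly, the near-white background has dropped to a flat grey.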